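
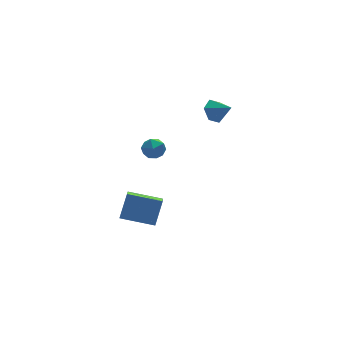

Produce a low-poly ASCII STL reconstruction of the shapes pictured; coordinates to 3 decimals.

solid 
facet normal -0.475 0.704 -0.528
outer loop
vertex 3.999 3.744 0.534
vertex 3.287 3.629 1.021
vertex 3.887 4.212 1.259
endloop
endfacet
facet normal 0.992 0.064 0.112
outer loop
vertex 3.999 3.744 0.534
vertex 3.887 4.212 1.259
vertex 3.933 2.671 1.739
endloop
endfacet
facet normal -0.475 0.704 -0.527
outer loop
vertex 3.887 4.212 1.259
vertex 3.287 3.629 1.021
vertex 3.176 4.097 1.746
endloop
endfacet
facet normal 0.514 0.269 0.814
outer loop
vertex 3.887 4.212 1.259
vertex 3.176 4.097 1.746
vertex 3.933 2.671 1.739
endloop
endfacet
facet normal -0.475 0.705 -0.528
outer loop
vertex 3.176 4.097 1.746
vertex 3.287 3.629 1.021
vertex 2.575 3.514 1.508
endloop
endfacet
facet normal -0.248 -0.136 0.959
outer loop
vertex 3.176 4.097 1.746
vertex 2.575 3.514 1.508
vertex 3.933 2.671 1.739
endloop
endfacet
facet normal -0.475 0.704 -0.528
outer loop
vertex 2.575 3.514 1.508
vertex 3.287 3.629 1.021
vertex 2.687 3.046 0.783
endloop
endfacet
facet normal -0.532 -0.747 0.400
outer loop
vertex 2.575 3.514 1.508
vertex 2.687 3.046 0.783
vertex 3.933 2.671 1.739
endloop
endfacet
facet normal -0.475 0.704 -0.528
outer loop
vertex 2.687 3.046 0.783
vertex 3.287 3.629 1.021
vertex 3.399 3.161 0.296
endloop
endfacet
facet normal -0.054 -0.951 -0.303
outer loop
vertex 2.687 3.046 0.783
vertex 3.399 3.161 0.296
vertex 3.933 2.671 1.739
endloop
endfacet
facet normal -0.475 0.704 -0.528
outer loop
vertex 3.399 3.161 0.296
vertex 3.287 3.629 1.021
vertex 3.999 3.744 0.534
endloop
endfacet
facet normal 0.708 -0.546 -0.448
outer loop
vertex 3.399 3.161 0.296
vertex 3.999 3.744 0.534
vertex 3.933 2.671 1.739
endloop
endfacet
facet normal -0.937 -0.073 -0.342
outer loop
vertex -1.752 2.037 -0.345
vertex -1.744 1.231 -0.194
vertex -1.996 1.754 0.385
endloop
endfacet
facet normal -0.821 0.568 -0.054
outer loop
vertex -1.752 2.037 -0.345
vertex -1.996 1.754 0.385
vertex -1.528 2.426 0.341
endloop
endfacet
facet normal -0.278 0.872 -0.403
outer loop
vertex -1.752 2.037 -0.345
vertex -1.528 2.426 0.341
vertex -0.986 2.318 -0.266
endloop
endfacet
facet normal -0.059 0.416 -0.907
outer loop
vertex -1.752 2.037 -0.345
vertex -0.986 2.318 -0.266
vertex -1.12 1.579 -0.596
endloop
endfacet
facet normal -0.466 -0.167 -0.869
outer loop
vertex -1.752 2.037 -0.345
vertex -1.12 1.579 -0.596
vertex -1.744 1.231 -0.194
endloop
endfacet
facet normal -0.621 0.473 0.625
outer loop
vertex -1.528 2.426 0.341
vertex -1.996 1.754 0.385
vertex -1.38 1.861 0.916
endloop
endfacet
facet normal -0.809 -0.566 0.159
outer loop
vertex -1.996 1.754 0.385
vertex -1.744 1.231 -0.194
vertex -1.514 1.122 0.586
endloop
endfacet
facet normal -0.046 -0.718 -0.694
outer loop
vertex -1.744 1.231 -0.194
vertex -1.12 1.579 -0.596
vertex -0.972 1.014 -0.021
endloop
endfacet
facet normal 0.613 0.227 -0.757
outer loop
vertex -1.12 1.579 -0.596
vertex -0.986 2.318 -0.266
vertex -0.504 1.686 -0.065
endloop
endfacet
facet normal 0.258 0.964 0.059
outer loop
vertex -0.986 2.318 -0.266
vertex -1.528 2.426 0.341
vertex -0.756 2.209 0.514
endloop
endfacet
facet normal 0.059 -0.416 0.907
outer loop
vertex -0.748 1.403 0.665
vertex -1.38 1.861 0.916
vertex -1.514 1.122 0.586
endloop
endfacet
facet normal 0.278 -0.872 0.403
outer loop
vertex -0.748 1.403 0.665
vertex -1.514 1.122 0.586
vertex -0.972 1.014 -0.021
endloop
endfacet
facet normal 0.821 -0.568 0.054
outer loop
vertex -0.748 1.403 0.665
vertex -0.972 1.014 -0.021
vertex -0.504 1.686 -0.065
endloop
endfacet
facet normal 0.937 0.073 0.342
outer loop
vertex -0.748 1.403 0.665
vertex -0.504 1.686 -0.065
vertex -0.756 2.209 0.514
endloop
endfacet
facet normal 0.466 0.167 0.869
outer loop
vertex -0.748 1.403 0.665
vertex -0.756 2.209 0.514
vertex -1.38 1.861 0.916
endloop
endfacet
facet normal -0.613 -0.227 0.757
outer loop
vertex -1.514 1.122 0.586
vertex -1.38 1.861 0.916
vertex -1.996 1.754 0.385
endloop
endfacet
facet normal -0.258 -0.964 -0.059
outer loop
vertex -0.972 1.014 -0.021
vertex -1.514 1.122 0.586
vertex -1.744 1.231 -0.194
endloop
endfacet
facet normal 0.621 -0.473 -0.625
outer loop
vertex -0.504 1.686 -0.065
vertex -0.972 1.014 -0.021
vertex -1.12 1.579 -0.596
endloop
endfacet
facet normal 0.809 0.566 -0.159
outer loop
vertex -0.756 2.209 0.514
vertex -0.504 1.686 -0.065
vertex -0.986 2.318 -0.266
endloop
endfacet
facet normal 0.046 0.718 0.694
outer loop
vertex -1.38 1.861 0.916
vertex -0.756 2.209 0.514
vertex -1.528 2.426 0.341
endloop
endfacet
facet normal -0.415 -0.379 -0.827
outer loop
vertex -3.672 -4.7 -1.239
vertex -5.345 -3.764 -0.828
vertex -3.048 -3.13 -2.272
endloop
endfacet
facet normal 0.853 -0.477 -0.210
outer loop
vertex -2.375 -2.516 -0.932
vertex -3.672 -4.7 -1.239
vertex -3.048 -3.13 -2.272
endloop
endfacet
facet normal -0.415 -0.379 -0.827
outer loop
vertex -3.048 -3.13 -2.272
vertex -5.345 -3.764 -0.828
vertex -4.72 -2.194 -1.861
endloop
endfacet
facet normal 0.316 0.793 -0.522
outer loop
vertex -4.72 -2.194 -1.861
vertex -2.375 -2.516 -0.932
vertex -3.048 -3.13 -2.272
endloop
endfacet
facet normal -0.315 -0.793 0.522
outer loop
vertex -3.672 -4.7 -1.239
vertex -4.672 -3.15 0.512
vertex -5.345 -3.764 -0.828
endloop
endfacet
facet normal 0.853 -0.477 -0.209
outer loop
vertex -3.0 -4.086 0.101
vertex -3.672 -4.7 -1.239
vertex -2.375 -2.516 -0.932
endloop
endfacet
facet normal -0.316 -0.793 0.522
outer loop
vertex -3.0 -4.086 0.101
vertex -4.672 -3.15 0.512
vertex -3.672 -4.7 -1.239
endloop
endfacet
facet normal -0.853 0.478 0.210
outer loop
vertex -5.345 -3.764 -0.828
vertex -4.672 -3.15 0.512
vertex -4.72 -2.194 -1.861
endloop
endfacet
facet normal 0.315 0.793 -0.521
outer loop
vertex -4.048 -1.58 -0.521
vertex -2.375 -2.516 -0.932
vertex -4.72 -2.194 -1.861
endloop
endfacet
facet normal -0.854 0.477 0.209
outer loop
vertex -4.72 -2.194 -1.861
vertex -4.672 -3.15 0.512
vertex -4.048 -1.58 -0.521
endloop
endfacet
facet normal 0.415 0.379 0.827
outer loop
vertex -4.048 -1.58 -0.521
vertex -3.0 -4.086 0.101
vertex -2.375 -2.516 -0.932
endloop
endfacet
facet normal 0.415 0.379 0.827
outer loop
vertex -4.672 -3.15 0.512
vertex -3.0 -4.086 0.101
vertex -4.048 -1.58 -0.521
endloop
endfacet

endsolid


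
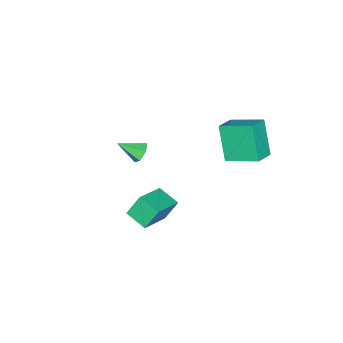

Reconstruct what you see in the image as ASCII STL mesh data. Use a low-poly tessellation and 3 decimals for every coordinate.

solid 
facet normal -0.370 -0.365 0.855
outer loop
vertex 0.358 1.75 4.502
vertex -0.594 1.806 4.114
vertex 0.498 0.328 3.956
endloop
endfacet
facet normal 0.925 -0.054 0.377
outer loop
vertex 1.134 0.954 2.486
vertex 0.358 1.75 4.502
vertex 0.498 0.328 3.956
endloop
endfacet
facet normal -0.369 -0.364 0.855
outer loop
vertex 0.498 0.328 3.956
vertex -0.594 1.806 4.114
vertex -0.454 0.383 3.568
endloop
endfacet
facet normal 0.092 -0.930 -0.356
outer loop
vertex -0.454 0.383 3.568
vertex 1.134 0.954 2.486
vertex 0.498 0.328 3.956
endloop
endfacet
facet normal -0.091 0.930 0.357
outer loop
vertex 0.358 1.75 4.502
vertex 0.042 2.432 2.644
vertex -0.594 1.806 4.114
endloop
endfacet
facet normal 0.925 -0.054 0.377
outer loop
vertex 0.994 2.377 3.032
vertex 0.358 1.75 4.502
vertex 1.134 0.954 2.486
endloop
endfacet
facet normal -0.092 0.930 0.357
outer loop
vertex 0.994 2.377 3.032
vertex 0.042 2.432 2.644
vertex 0.358 1.75 4.502
endloop
endfacet
facet normal -0.925 0.054 -0.377
outer loop
vertex -0.594 1.806 4.114
vertex 0.042 2.432 2.644
vertex -0.454 0.383 3.568
endloop
endfacet
facet normal 0.091 -0.930 -0.357
outer loop
vertex 0.182 1.01 2.098
vertex 1.134 0.954 2.486
vertex -0.454 0.383 3.568
endloop
endfacet
facet normal -0.925 0.054 -0.377
outer loop
vertex -0.454 0.383 3.568
vertex 0.042 2.432 2.644
vertex 0.182 1.01 2.098
endloop
endfacet
facet normal 0.370 0.364 -0.855
outer loop
vertex 0.182 1.01 2.098
vertex 0.994 2.377 3.032
vertex 1.134 0.954 2.486
endloop
endfacet
facet normal 0.369 0.365 -0.855
outer loop
vertex 0.042 2.432 2.644
vertex 0.994 2.377 3.032
vertex 0.182 1.01 2.098
endloop
endfacet
facet normal -0.351 0.787 -0.507
outer loop
vertex 0.526 -3.548 -0.338
vertex 0.188 -3.437 0.069
vertex 0.682 -3.221 0.062
endloop
endfacet
facet normal 0.957 -0.191 -0.217
outer loop
vertex 0.526 -3.548 -0.338
vertex 0.682 -3.221 0.062
vertex 0.592 -4.343 0.651
endloop
endfacet
facet normal -0.351 0.787 -0.507
outer loop
vertex 0.682 -3.221 0.062
vertex 0.188 -3.437 0.069
vertex 0.344 -3.11 0.469
endloop
endfacet
facet normal 0.778 0.242 0.580
outer loop
vertex 0.682 -3.221 0.062
vertex 0.344 -3.11 0.469
vertex 0.592 -4.343 0.651
endloop
endfacet
facet normal -0.352 0.787 -0.506
outer loop
vertex 0.344 -3.11 0.469
vertex 0.188 -3.437 0.069
vertex -0.15 -3.327 0.475
endloop
endfacet
facet normal -0.048 0.136 0.989
outer loop
vertex 0.344 -3.11 0.469
vertex -0.15 -3.327 0.475
vertex 0.592 -4.343 0.651
endloop
endfacet
facet normal -0.351 0.788 -0.506
outer loop
vertex -0.15 -3.327 0.475
vertex 0.188 -3.437 0.069
vertex -0.307 -3.654 0.075
endloop
endfacet
facet normal -0.692 -0.402 0.600
outer loop
vertex -0.15 -3.327 0.475
vertex -0.307 -3.654 0.075
vertex 0.592 -4.343 0.651
endloop
endfacet
facet normal -0.351 0.787 -0.507
outer loop
vertex -0.307 -3.654 0.075
vertex 0.188 -3.437 0.069
vertex 0.031 -3.765 -0.331
endloop
endfacet
facet normal -0.513 -0.835 -0.199
outer loop
vertex -0.307 -3.654 0.075
vertex 0.031 -3.765 -0.331
vertex 0.592 -4.343 0.651
endloop
endfacet
facet normal -0.352 0.787 -0.507
outer loop
vertex 0.031 -3.765 -0.331
vertex 0.188 -3.437 0.069
vertex 0.526 -3.548 -0.338
endloop
endfacet
facet normal 0.312 -0.730 -0.608
outer loop
vertex 0.031 -3.765 -0.331
vertex 0.526 -3.548 -0.338
vertex 0.592 -4.343 0.651
endloop
endfacet
facet normal -0.378 0.369 0.849
outer loop
vertex 3.422 -1.711 0.814
vertex 3.644 -0.746 0.494
vertex 1.936 -1.603 0.106
endloop
endfacet
facet normal -0.214 -0.927 0.308
outer loop
vertex 2.336 -1.994 -0.794
vertex 3.422 -1.711 0.814
vertex 1.936 -1.603 0.106
endloop
endfacet
facet normal -0.378 0.368 0.850
outer loop
vertex 1.936 -1.603 0.106
vertex 3.644 -0.746 0.494
vertex 2.157 -0.639 -0.213
endloop
endfacet
facet normal -0.901 0.065 -0.429
outer loop
vertex 2.157 -0.639 -0.213
vertex 2.336 -1.994 -0.794
vertex 1.936 -1.603 0.106
endloop
endfacet
facet normal 0.901 -0.065 0.429
outer loop
vertex 3.422 -1.711 0.814
vertex 4.044 -1.137 -0.406
vertex 3.644 -0.746 0.494
endloop
endfacet
facet normal -0.213 -0.928 0.307
outer loop
vertex 3.823 -2.101 -0.087
vertex 3.422 -1.711 0.814
vertex 2.336 -1.994 -0.794
endloop
endfacet
facet normal 0.901 -0.065 0.429
outer loop
vertex 3.823 -2.101 -0.087
vertex 4.044 -1.137 -0.406
vertex 3.422 -1.711 0.814
endloop
endfacet
facet normal 0.213 0.927 -0.308
outer loop
vertex 3.644 -0.746 0.494
vertex 4.044 -1.137 -0.406
vertex 2.157 -0.639 -0.213
endloop
endfacet
facet normal -0.901 0.065 -0.429
outer loop
vertex 2.558 -1.029 -1.114
vertex 2.336 -1.994 -0.794
vertex 2.157 -0.639 -0.213
endloop
endfacet
facet normal 0.213 0.928 -0.307
outer loop
vertex 2.157 -0.639 -0.213
vertex 4.044 -1.137 -0.406
vertex 2.558 -1.029 -1.114
endloop
endfacet
facet normal 0.377 -0.369 -0.850
outer loop
vertex 2.558 -1.029 -1.114
vertex 3.823 -2.101 -0.087
vertex 2.336 -1.994 -0.794
endloop
endfacet
facet normal 0.378 -0.368 -0.850
outer loop
vertex 4.044 -1.137 -0.406
vertex 3.823 -2.101 -0.087
vertex 2.558 -1.029 -1.114
endloop
endfacet

endsolid


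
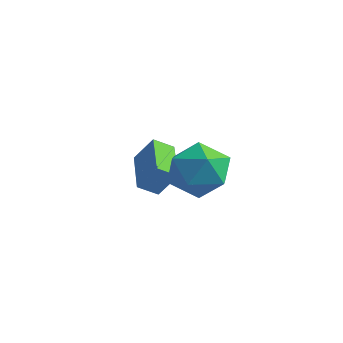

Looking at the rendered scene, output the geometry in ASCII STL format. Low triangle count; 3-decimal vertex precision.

solid 
facet normal -0.783 0.586 -0.207
outer loop
vertex 2.866 -0.168 -2.958
vertex 2.388 -0.425 -1.878
vertex 3.129 0.522 -2.001
endloop
endfacet
facet normal -0.195 0.820 -0.538
outer loop
vertex 2.866 -0.168 -2.958
vertex 3.129 0.522 -2.001
vertex 3.999 0.216 -2.784
endloop
endfacet
facet normal 0.047 0.294 -0.955
outer loop
vertex 2.866 -0.168 -2.958
vertex 3.999 0.216 -2.784
vertex 3.795 -0.92 -3.144
endloop
endfacet
facet normal -0.390 -0.264 -0.882
outer loop
vertex 2.866 -0.168 -2.958
vertex 3.795 -0.92 -3.144
vertex 2.799 -1.316 -2.585
endloop
endfacet
facet normal -0.904 -0.084 -0.420
outer loop
vertex 2.866 -0.168 -2.958
vertex 2.799 -1.316 -2.585
vertex 2.388 -0.425 -1.878
endloop
endfacet
facet normal 0.299 0.953 -0.040
outer loop
vertex 3.999 0.216 -2.784
vertex 3.129 0.522 -2.001
vertex 4.221 0.196 -1.595
endloop
endfacet
facet normal -0.652 0.574 0.495
outer loop
vertex 3.129 0.522 -2.001
vertex 2.388 -0.425 -1.878
vertex 3.225 -0.2 -1.036
endloop
endfacet
facet normal -0.847 -0.510 0.150
outer loop
vertex 2.388 -0.425 -1.878
vertex 2.799 -1.316 -2.585
vertex 3.021 -1.336 -1.396
endloop
endfacet
facet normal -0.017 -0.801 -0.598
outer loop
vertex 2.799 -1.316 -2.585
vertex 3.795 -0.92 -3.144
vertex 3.891 -1.642 -2.179
endloop
endfacet
facet normal 0.692 0.102 -0.715
outer loop
vertex 3.795 -0.92 -3.144
vertex 3.999 0.216 -2.784
vertex 4.632 -0.695 -2.302
endloop
endfacet
facet normal 0.390 0.264 0.882
outer loop
vertex 4.154 -0.952 -1.222
vertex 4.221 0.196 -1.595
vertex 3.225 -0.2 -1.036
endloop
endfacet
facet normal -0.047 -0.294 0.955
outer loop
vertex 4.154 -0.952 -1.222
vertex 3.225 -0.2 -1.036
vertex 3.021 -1.336 -1.396
endloop
endfacet
facet normal 0.195 -0.820 0.538
outer loop
vertex 4.154 -0.952 -1.222
vertex 3.021 -1.336 -1.396
vertex 3.891 -1.642 -2.179
endloop
endfacet
facet normal 0.783 -0.586 0.207
outer loop
vertex 4.154 -0.952 -1.222
vertex 3.891 -1.642 -2.179
vertex 4.632 -0.695 -2.302
endloop
endfacet
facet normal 0.904 0.084 0.420
outer loop
vertex 4.154 -0.952 -1.222
vertex 4.632 -0.695 -2.302
vertex 4.221 0.196 -1.595
endloop
endfacet
facet normal 0.017 0.801 0.598
outer loop
vertex 3.225 -0.2 -1.036
vertex 4.221 0.196 -1.595
vertex 3.129 0.522 -2.001
endloop
endfacet
facet normal -0.692 -0.102 0.715
outer loop
vertex 3.021 -1.336 -1.396
vertex 3.225 -0.2 -1.036
vertex 2.388 -0.425 -1.878
endloop
endfacet
facet normal -0.299 -0.953 0.040
outer loop
vertex 3.891 -1.642 -2.179
vertex 3.021 -1.336 -1.396
vertex 2.799 -1.316 -2.585
endloop
endfacet
facet normal 0.652 -0.574 -0.495
outer loop
vertex 4.632 -0.695 -2.302
vertex 3.891 -1.642 -2.179
vertex 3.795 -0.92 -3.144
endloop
endfacet
facet normal 0.847 0.510 -0.150
outer loop
vertex 4.221 0.196 -1.595
vertex 4.632 -0.695 -2.302
vertex 3.999 0.216 -2.784
endloop
endfacet
facet normal -0.526 -0.220 -0.822
outer loop
vertex 0.269 0.219 -4.339
vertex -0.997 1.609 -3.9
vertex 0.745 0.799 -4.799
endloop
endfacet
facet normal 0.656 -0.719 -0.228
outer loop
vertex 1.397 1.071 -3.78
vertex 0.269 0.219 -4.339
vertex 0.745 0.799 -4.799
endloop
endfacet
facet normal -0.526 -0.220 -0.821
outer loop
vertex 0.745 0.799 -4.799
vertex -0.997 1.609 -3.9
vertex -0.521 2.188 -4.36
endloop
endfacet
facet normal 0.542 0.659 -0.522
outer loop
vertex -0.521 2.188 -4.36
vertex 1.397 1.071 -3.78
vertex 0.745 0.799 -4.799
endloop
endfacet
facet normal -0.542 -0.658 0.522
outer loop
vertex 0.269 0.219 -4.339
vertex -0.345 1.881 -2.881
vertex -0.997 1.609 -3.9
endloop
endfacet
facet normal 0.656 -0.720 -0.227
outer loop
vertex 0.921 0.492 -3.32
vertex 0.269 0.219 -4.339
vertex 1.397 1.071 -3.78
endloop
endfacet
facet normal -0.541 -0.659 0.523
outer loop
vertex 0.921 0.492 -3.32
vertex -0.345 1.881 -2.881
vertex 0.269 0.219 -4.339
endloop
endfacet
facet normal -0.656 0.720 0.227
outer loop
vertex -0.997 1.609 -3.9
vertex -0.345 1.881 -2.881
vertex -0.521 2.188 -4.36
endloop
endfacet
facet normal 0.542 0.658 -0.523
outer loop
vertex 0.131 2.461 -3.341
vertex 1.397 1.071 -3.78
vertex -0.521 2.188 -4.36
endloop
endfacet
facet normal -0.657 0.719 0.227
outer loop
vertex -0.521 2.188 -4.36
vertex -0.345 1.881 -2.881
vertex 0.131 2.461 -3.341
endloop
endfacet
facet normal 0.526 0.220 0.821
outer loop
vertex 0.131 2.461 -3.341
vertex 0.921 0.492 -3.32
vertex 1.397 1.071 -3.78
endloop
endfacet
facet normal 0.526 0.220 0.822
outer loop
vertex -0.345 1.881 -2.881
vertex 0.921 0.492 -3.32
vertex 0.131 2.461 -3.341
endloop
endfacet

endsolid


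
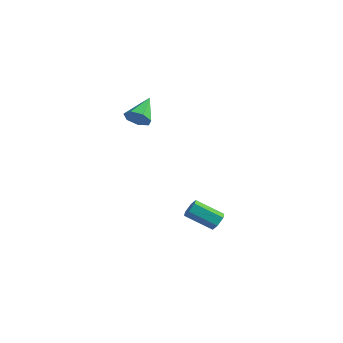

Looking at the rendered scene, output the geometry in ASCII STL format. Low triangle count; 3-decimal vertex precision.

solid 
facet normal 0.215 -0.834 -0.508
outer loop
vertex 0.347 -1.137 2.493
vertex -0.05 -1.546 2.996
vertex -0.293 -1.218 2.355
endloop
endfacet
facet normal 0.022 0.814 -0.580
outer loop
vertex 0.347 -1.137 2.493
vertex -0.293 -1.218 2.355
vertex -0.41 -0.154 3.844
endloop
endfacet
facet normal 0.216 -0.834 -0.508
outer loop
vertex -0.293 -1.218 2.355
vertex -0.05 -1.546 2.996
vertex -0.75 -1.546 2.699
endloop
endfacet
facet normal -0.718 0.538 -0.441
outer loop
vertex -0.293 -1.218 2.355
vertex -0.75 -1.546 2.699
vertex -0.41 -0.154 3.844
endloop
endfacet
facet normal 0.216 -0.834 -0.508
outer loop
vertex -0.75 -1.546 2.699
vertex -0.05 -1.546 2.996
vertex -0.679 -1.874 3.267
endloop
endfacet
facet normal -0.980 0.094 0.177
outer loop
vertex -0.75 -1.546 2.699
vertex -0.679 -1.874 3.267
vertex -0.41 -0.154 3.844
endloop
endfacet
facet normal 0.215 -0.833 -0.509
outer loop
vertex -0.679 -1.874 3.267
vertex -0.05 -1.546 2.996
vertex -0.135 -1.955 3.63
endloop
endfacet
facet normal -0.564 -0.182 0.805
outer loop
vertex -0.679 -1.874 3.267
vertex -0.135 -1.955 3.63
vertex -0.41 -0.154 3.844
endloop
endfacet
facet normal 0.216 -0.833 -0.509
outer loop
vertex -0.135 -1.955 3.63
vertex -0.05 -1.546 2.996
vertex 0.473 -1.728 3.516
endloop
endfacet
facet normal 0.214 -0.083 0.973
outer loop
vertex -0.135 -1.955 3.63
vertex 0.473 -1.728 3.516
vertex -0.41 -0.154 3.844
endloop
endfacet
facet normal 0.215 -0.834 -0.508
outer loop
vertex 0.473 -1.728 3.516
vertex -0.05 -1.546 2.996
vertex 0.688 -1.364 3.01
endloop
endfacet
facet normal 0.770 0.316 0.555
outer loop
vertex 0.473 -1.728 3.516
vertex 0.688 -1.364 3.01
vertex -0.41 -0.154 3.844
endloop
endfacet
facet normal 0.215 -0.834 -0.508
outer loop
vertex 0.688 -1.364 3.01
vertex -0.05 -1.546 2.996
vertex 0.347 -1.137 2.493
endloop
endfacet
facet normal 0.685 0.716 -0.137
outer loop
vertex 0.688 -1.364 3.01
vertex 0.347 -1.137 2.493
vertex -0.41 -0.154 3.844
endloop
endfacet
facet normal 0.744 0.422 -0.518
outer loop
vertex 3.814 0.079 -4.109
vertex 3.5 0.563 -4.166
vertex 3.853 0.499 -3.711
endloop
endfacet
facet normal 0.665 -0.545 0.510
outer loop
vertex 3.814 0.079 -4.109
vertex 3.853 0.499 -3.711
vertex 2.535 -0.647 -3.218
endloop
endfacet
facet normal 0.665 -0.546 0.510
outer loop
vertex 2.535 -0.647 -3.218
vertex 3.853 0.499 -3.711
vertex 2.574 -0.227 -2.819
endloop
endfacet
facet normal -0.743 -0.424 0.518
outer loop
vertex 2.535 -0.647 -3.218
vertex 2.574 -0.227 -2.819
vertex 2.22 -0.163 -3.274
endloop
endfacet
facet normal 0.744 0.423 -0.518
outer loop
vertex 3.853 0.499 -3.711
vertex 3.5 0.563 -4.166
vertex 3.539 0.983 -3.767
endloop
endfacet
facet normal 0.392 0.353 0.850
outer loop
vertex 3.853 0.499 -3.711
vertex 3.539 0.983 -3.767
vertex 2.574 -0.227 -2.819
endloop
endfacet
facet normal 0.391 0.354 0.850
outer loop
vertex 2.574 -0.227 -2.819
vertex 3.539 0.983 -3.767
vertex 2.26 0.257 -2.876
endloop
endfacet
facet normal -0.744 -0.421 0.519
outer loop
vertex 2.574 -0.227 -2.819
vertex 2.26 0.257 -2.876
vertex 2.22 -0.163 -3.274
endloop
endfacet
facet normal 0.743 0.424 -0.518
outer loop
vertex 3.539 0.983 -3.767
vertex 3.5 0.563 -4.166
vertex 3.185 1.047 -4.222
endloop
endfacet
facet normal -0.274 0.900 0.340
outer loop
vertex 3.539 0.983 -3.767
vertex 3.185 1.047 -4.222
vertex 2.26 0.257 -2.876
endloop
endfacet
facet normal -0.274 0.900 0.340
outer loop
vertex 2.26 0.257 -2.876
vertex 3.185 1.047 -4.222
vertex 1.906 0.321 -3.331
endloop
endfacet
facet normal -0.744 -0.421 0.519
outer loop
vertex 2.26 0.257 -2.876
vertex 1.906 0.321 -3.331
vertex 2.22 -0.163 -3.274
endloop
endfacet
facet normal 0.743 0.424 -0.518
outer loop
vertex 3.185 1.047 -4.222
vertex 3.5 0.563 -4.166
vertex 3.146 0.627 -4.621
endloop
endfacet
facet normal -0.665 0.546 -0.510
outer loop
vertex 3.185 1.047 -4.222
vertex 3.146 0.627 -4.621
vertex 1.906 0.321 -3.331
endloop
endfacet
facet normal -0.665 0.545 -0.510
outer loop
vertex 1.906 0.321 -3.331
vertex 3.146 0.627 -4.621
vertex 1.867 -0.099 -3.729
endloop
endfacet
facet normal -0.744 -0.422 0.518
outer loop
vertex 1.906 0.321 -3.331
vertex 1.867 -0.099 -3.729
vertex 2.22 -0.163 -3.274
endloop
endfacet
facet normal 0.744 0.421 -0.519
outer loop
vertex 3.146 0.627 -4.621
vertex 3.5 0.563 -4.166
vertex 3.46 0.143 -4.564
endloop
endfacet
facet normal -0.391 -0.354 -0.849
outer loop
vertex 3.146 0.627 -4.621
vertex 3.46 0.143 -4.564
vertex 1.867 -0.099 -3.729
endloop
endfacet
facet normal -0.392 -0.353 -0.850
outer loop
vertex 1.867 -0.099 -3.729
vertex 3.46 0.143 -4.564
vertex 2.181 -0.583 -3.673
endloop
endfacet
facet normal -0.744 -0.423 0.518
outer loop
vertex 1.867 -0.099 -3.729
vertex 2.181 -0.583 -3.673
vertex 2.22 -0.163 -3.274
endloop
endfacet
facet normal 0.744 0.421 -0.519
outer loop
vertex 3.46 0.143 -4.564
vertex 3.5 0.563 -4.166
vertex 3.814 0.079 -4.109
endloop
endfacet
facet normal 0.274 -0.900 -0.340
outer loop
vertex 3.46 0.143 -4.564
vertex 3.814 0.079 -4.109
vertex 2.181 -0.583 -3.673
endloop
endfacet
facet normal 0.274 -0.900 -0.340
outer loop
vertex 2.181 -0.583 -3.673
vertex 3.814 0.079 -4.109
vertex 2.535 -0.647 -3.218
endloop
endfacet
facet normal -0.743 -0.424 0.518
outer loop
vertex 2.181 -0.583 -3.673
vertex 2.535 -0.647 -3.218
vertex 2.22 -0.163 -3.274
endloop
endfacet

endsolid


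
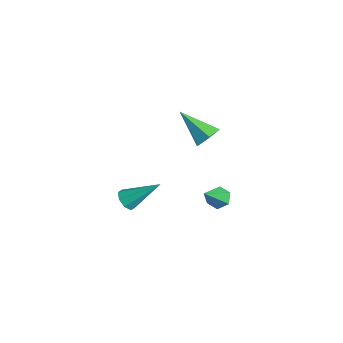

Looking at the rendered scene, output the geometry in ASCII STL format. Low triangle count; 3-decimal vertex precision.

solid 
facet normal -0.410 0.605 -0.683
outer loop
vertex 3.016 1.145 -2.7
vertex 2.615 1.363 -2.266
vertex 3.172 1.645 -2.351
endloop
endfacet
facet normal 0.962 -0.136 -0.235
outer loop
vertex 3.016 1.145 -2.7
vertex 3.172 1.645 -2.351
vertex 3.285 0.377 -1.154
endloop
endfacet
facet normal -0.411 0.605 -0.682
outer loop
vertex 3.172 1.645 -2.351
vertex 2.615 1.363 -2.266
vertex 2.771 1.863 -1.916
endloop
endfacet
facet normal 0.750 0.488 0.446
outer loop
vertex 3.172 1.645 -2.351
vertex 2.771 1.863 -1.916
vertex 3.285 0.377 -1.154
endloop
endfacet
facet normal -0.410 0.605 -0.682
outer loop
vertex 2.771 1.863 -1.916
vertex 2.615 1.363 -2.266
vertex 2.215 1.581 -1.832
endloop
endfacet
facet normal -0.083 0.432 0.898
outer loop
vertex 2.771 1.863 -1.916
vertex 2.215 1.581 -1.832
vertex 3.285 0.377 -1.154
endloop
endfacet
facet normal -0.411 0.605 -0.682
outer loop
vertex 2.215 1.581 -1.832
vertex 2.615 1.363 -2.266
vertex 2.059 1.081 -2.181
endloop
endfacet
facet normal -0.702 -0.247 0.668
outer loop
vertex 2.215 1.581 -1.832
vertex 2.059 1.081 -2.181
vertex 3.285 0.377 -1.154
endloop
endfacet
facet normal -0.411 0.605 -0.682
outer loop
vertex 2.059 1.081 -2.181
vertex 2.615 1.363 -2.266
vertex 2.459 0.863 -2.616
endloop
endfacet
facet normal -0.490 -0.872 -0.013
outer loop
vertex 2.059 1.081 -2.181
vertex 2.459 0.863 -2.616
vertex 3.285 0.377 -1.154
endloop
endfacet
facet normal -0.409 0.605 -0.682
outer loop
vertex 2.459 0.863 -2.616
vertex 2.615 1.363 -2.266
vertex 3.016 1.145 -2.7
endloop
endfacet
facet normal 0.343 -0.816 -0.465
outer loop
vertex 2.459 0.863 -2.616
vertex 3.016 1.145 -2.7
vertex 3.285 0.377 -1.154
endloop
endfacet
facet normal -0.335 -0.707 -0.622
outer loop
vertex 1.11 -2.358 -3.272
vertex 0.573 -2.391 -2.945
vertex 0.775 -2.054 -3.437
endloop
endfacet
facet normal 0.703 0.502 -0.503
outer loop
vertex 1.11 -2.358 -3.272
vertex 0.775 -2.054 -3.437
vertex 1.247 -0.969 -1.695
endloop
endfacet
facet normal -0.335 -0.707 -0.622
outer loop
vertex 0.775 -2.054 -3.437
vertex 0.573 -2.391 -2.945
vertex 0.321 -1.947 -3.314
endloop
endfacet
facet normal 0.052 0.841 -0.538
outer loop
vertex 0.775 -2.054 -3.437
vertex 0.321 -1.947 -3.314
vertex 1.247 -0.969 -1.695
endloop
endfacet
facet normal -0.334 -0.707 -0.623
outer loop
vertex 0.321 -1.947 -3.314
vertex 0.573 -2.391 -2.945
vertex 0.015 -2.101 -2.975
endloop
endfacet
facet normal -0.576 0.803 -0.155
outer loop
vertex 0.321 -1.947 -3.314
vertex 0.015 -2.101 -2.975
vertex 1.247 -0.969 -1.695
endloop
endfacet
facet normal -0.335 -0.708 -0.621
outer loop
vertex 0.015 -2.101 -2.975
vertex 0.573 -2.391 -2.945
vertex 0.036 -2.424 -2.618
endloop
endfacet
facet normal -0.811 0.410 0.418
outer loop
vertex 0.015 -2.101 -2.975
vertex 0.036 -2.424 -2.618
vertex 1.247 -0.969 -1.695
endloop
endfacet
facet normal -0.335 -0.708 -0.621
outer loop
vertex 0.036 -2.424 -2.618
vertex 0.573 -2.391 -2.945
vertex 0.371 -2.728 -2.452
endloop
endfacet
facet normal -0.518 -0.107 0.849
outer loop
vertex 0.036 -2.424 -2.618
vertex 0.371 -2.728 -2.452
vertex 1.247 -0.969 -1.695
endloop
endfacet
facet normal -0.336 -0.707 -0.621
outer loop
vertex 0.371 -2.728 -2.452
vertex 0.573 -2.391 -2.945
vertex 0.825 -2.835 -2.576
endloop
endfacet
facet normal 0.136 -0.448 0.884
outer loop
vertex 0.371 -2.728 -2.452
vertex 0.825 -2.835 -2.576
vertex 1.247 -0.969 -1.695
endloop
endfacet
facet normal -0.335 -0.707 -0.622
outer loop
vertex 0.825 -2.835 -2.576
vertex 0.573 -2.391 -2.945
vertex 1.131 -2.682 -2.915
endloop
endfacet
facet normal 0.761 -0.409 0.503
outer loop
vertex 0.825 -2.835 -2.576
vertex 1.131 -2.682 -2.915
vertex 1.247 -0.969 -1.695
endloop
endfacet
facet normal -0.335 -0.707 -0.622
outer loop
vertex 1.131 -2.682 -2.915
vertex 0.573 -2.391 -2.945
vertex 1.11 -2.358 -3.272
endloop
endfacet
facet normal 0.997 -0.016 -0.073
outer loop
vertex 1.131 -2.682 -2.915
vertex 1.11 -2.358 -3.272
vertex 1.247 -0.969 -1.695
endloop
endfacet
facet normal 0.621 0.488 -0.613
outer loop
vertex -2.69 2.957 -2.284
vertex -3.317 3.125 -2.785
vertex -3.126 3.643 -2.179
endloop
endfacet
facet normal 0.343 0.075 0.936
outer loop
vertex -2.69 2.957 -2.284
vertex -3.126 3.643 -2.179
vertex -4.603 2.115 -1.515
endloop
endfacet
facet normal 0.621 0.488 -0.613
outer loop
vertex -3.126 3.643 -2.179
vertex -3.317 3.125 -2.785
vertex -3.753 3.811 -2.68
endloop
endfacet
facet normal -0.364 0.644 0.672
outer loop
vertex -3.126 3.643 -2.179
vertex -3.753 3.811 -2.68
vertex -4.603 2.115 -1.515
endloop
endfacet
facet normal 0.620 0.488 -0.614
outer loop
vertex -3.753 3.811 -2.68
vertex -3.317 3.125 -2.785
vertex -3.945 3.293 -3.286
endloop
endfacet
facet normal -0.909 0.412 -0.064
outer loop
vertex -3.753 3.811 -2.68
vertex -3.945 3.293 -3.286
vertex -4.603 2.115 -1.515
endloop
endfacet
facet normal 0.620 0.488 -0.614
outer loop
vertex -3.945 3.293 -3.286
vertex -3.317 3.125 -2.785
vertex -3.509 2.606 -3.391
endloop
endfacet
facet normal -0.747 -0.392 -0.538
outer loop
vertex -3.945 3.293 -3.286
vertex -3.509 2.606 -3.391
vertex -4.603 2.115 -1.515
endloop
endfacet
facet normal 0.621 0.487 -0.614
outer loop
vertex -3.509 2.606 -3.391
vertex -3.317 3.125 -2.785
vertex -2.882 2.438 -2.89
endloop
endfacet
facet normal -0.039 -0.961 -0.274
outer loop
vertex -3.509 2.606 -3.391
vertex -2.882 2.438 -2.89
vertex -4.603 2.115 -1.515
endloop
endfacet
facet normal 0.621 0.487 -0.614
outer loop
vertex -2.882 2.438 -2.89
vertex -3.317 3.125 -2.785
vertex -2.69 2.957 -2.284
endloop
endfacet
facet normal 0.506 -0.728 0.463
outer loop
vertex -2.882 2.438 -2.89
vertex -2.69 2.957 -2.284
vertex -4.603 2.115 -1.515
endloop
endfacet

endsolid


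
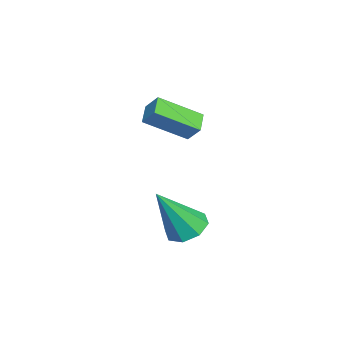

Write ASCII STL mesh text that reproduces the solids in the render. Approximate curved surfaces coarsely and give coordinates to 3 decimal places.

solid 
facet normal -0.295 0.433 -0.852
outer loop
vertex -0.494 -0.126 -1.422
vertex -0.913 0.433 -0.993
vertex -0.148 0.379 -1.285
endloop
endfacet
facet normal 0.834 -0.525 -0.171
outer loop
vertex -0.494 -0.126 -1.422
vertex -0.148 0.379 -1.285
vertex -0.267 -0.513 0.873
endloop
endfacet
facet normal -0.295 0.432 -0.852
outer loop
vertex -0.148 0.379 -1.285
vertex -0.913 0.433 -0.993
vertex -0.251 0.917 -0.977
endloop
endfacet
facet normal 0.986 0.127 0.107
outer loop
vertex -0.148 0.379 -1.285
vertex -0.251 0.917 -0.977
vertex -0.267 -0.513 0.873
endloop
endfacet
facet normal -0.295 0.431 -0.853
outer loop
vertex -0.251 0.917 -0.977
vertex -0.913 0.433 -0.993
vertex -0.741 1.171 -0.679
endloop
endfacet
facet normal 0.616 0.620 0.485
outer loop
vertex -0.251 0.917 -0.977
vertex -0.741 1.171 -0.679
vertex -0.267 -0.513 0.873
endloop
endfacet
facet normal -0.294 0.431 -0.853
outer loop
vertex -0.741 1.171 -0.679
vertex -0.913 0.433 -0.993
vertex -1.332 0.993 -0.565
endloop
endfacet
facet normal -0.058 0.668 0.742
outer loop
vertex -0.741 1.171 -0.679
vertex -1.332 0.993 -0.565
vertex -0.267 -0.513 0.873
endloop
endfacet
facet normal -0.294 0.432 -0.853
outer loop
vertex -1.332 0.993 -0.565
vertex -0.913 0.433 -0.993
vertex -1.677 0.487 -0.702
endloop
endfacet
facet normal -0.642 0.241 0.728
outer loop
vertex -1.332 0.993 -0.565
vertex -1.677 0.487 -0.702
vertex -0.267 -0.513 0.873
endloop
endfacet
facet normal -0.294 0.432 -0.853
outer loop
vertex -1.677 0.487 -0.702
vertex -0.913 0.433 -0.993
vertex -1.575 -0.05 -1.009
endloop
endfacet
facet normal -0.794 -0.409 0.451
outer loop
vertex -1.677 0.487 -0.702
vertex -1.575 -0.05 -1.009
vertex -0.267 -0.513 0.873
endloop
endfacet
facet normal -0.295 0.433 -0.852
outer loop
vertex -1.575 -0.05 -1.009
vertex -0.913 0.433 -0.993
vertex -1.085 -0.304 -1.308
endloop
endfacet
facet normal -0.424 -0.903 0.072
outer loop
vertex -1.575 -0.05 -1.009
vertex -1.085 -0.304 -1.308
vertex -0.267 -0.513 0.873
endloop
endfacet
facet normal -0.295 0.433 -0.852
outer loop
vertex -1.085 -0.304 -1.308
vertex -0.913 0.433 -0.993
vertex -0.494 -0.126 -1.422
endloop
endfacet
facet normal 0.251 -0.950 -0.185
outer loop
vertex -1.085 -0.304 -1.308
vertex -0.494 -0.126 -1.422
vertex -0.267 -0.513 0.873
endloop
endfacet
facet normal -0.377 -0.561 -0.737
outer loop
vertex -3.075 -1.179 3.541
vertex -3.474 0.311 2.612
vertex -2.311 -1.205 3.17
endloop
endfacet
facet normal 0.222 -0.828 0.515
outer loop
vertex -2.006 -0.751 3.768
vertex -3.075 -1.179 3.541
vertex -2.311 -1.205 3.17
endloop
endfacet
facet normal -0.377 -0.561 -0.737
outer loop
vertex -2.311 -1.205 3.17
vertex -3.474 0.311 2.612
vertex -2.71 0.284 2.242
endloop
endfacet
facet normal 0.900 -0.030 -0.436
outer loop
vertex -2.71 0.284 2.242
vertex -2.006 -0.751 3.768
vertex -2.311 -1.205 3.17
endloop
endfacet
facet normal -0.900 0.031 0.436
outer loop
vertex -3.075 -1.179 3.541
vertex -3.169 0.765 3.21
vertex -3.474 0.311 2.612
endloop
endfacet
facet normal 0.221 -0.827 0.517
outer loop
vertex -2.77 -0.724 4.138
vertex -3.075 -1.179 3.541
vertex -2.006 -0.751 3.768
endloop
endfacet
facet normal -0.899 0.031 0.436
outer loop
vertex -2.77 -0.724 4.138
vertex -3.169 0.765 3.21
vertex -3.075 -1.179 3.541
endloop
endfacet
facet normal -0.221 0.828 -0.516
outer loop
vertex -3.474 0.311 2.612
vertex -3.169 0.765 3.21
vertex -2.71 0.284 2.242
endloop
endfacet
facet normal 0.899 -0.031 -0.436
outer loop
vertex -2.405 0.739 2.839
vertex -2.006 -0.751 3.768
vertex -2.71 0.284 2.242
endloop
endfacet
facet normal -0.223 0.827 -0.516
outer loop
vertex -2.71 0.284 2.242
vertex -3.169 0.765 3.21
vertex -2.405 0.739 2.839
endloop
endfacet
facet normal 0.377 0.561 0.737
outer loop
vertex -2.405 0.739 2.839
vertex -2.77 -0.724 4.138
vertex -2.006 -0.751 3.768
endloop
endfacet
facet normal 0.377 0.561 0.737
outer loop
vertex -3.169 0.765 3.21
vertex -2.77 -0.724 4.138
vertex -2.405 0.739 2.839
endloop
endfacet

endsolid


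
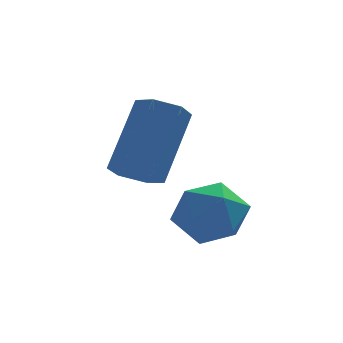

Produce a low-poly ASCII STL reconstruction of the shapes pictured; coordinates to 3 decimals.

solid 
facet normal -0.681 0.669 -0.298
outer loop
vertex 2.5 1.839 -0.283
vertex 1.855 1.391 0.185
vertex 2.334 2.058 0.589
endloop
endfacet
facet normal -0.034 0.968 -0.249
outer loop
vertex 2.5 1.839 -0.283
vertex 2.334 2.058 0.589
vertex 3.195 2.01 0.286
endloop
endfacet
facet normal 0.407 0.609 -0.680
outer loop
vertex 2.5 1.839 -0.283
vertex 3.195 2.01 0.286
vertex 3.249 1.314 -0.305
endloop
endfacet
facet normal 0.033 0.089 -0.995
outer loop
vertex 2.5 1.839 -0.283
vertex 3.249 1.314 -0.305
vertex 2.421 0.931 -0.367
endloop
endfacet
facet normal -0.638 0.126 -0.759
outer loop
vertex 2.5 1.839 -0.283
vertex 2.421 0.931 -0.367
vertex 1.855 1.391 0.185
endloop
endfacet
facet normal 0.197 0.886 0.420
outer loop
vertex 3.195 2.01 0.286
vertex 2.334 2.058 0.589
vertex 2.979 1.669 1.107
endloop
endfacet
facet normal -0.849 0.403 0.341
outer loop
vertex 2.334 2.058 0.589
vertex 1.855 1.391 0.185
vertex 2.151 1.286 1.045
endloop
endfacet
facet normal -0.781 -0.477 -0.403
outer loop
vertex 1.855 1.391 0.185
vertex 2.421 0.931 -0.367
vertex 2.205 0.59 0.454
endloop
endfacet
facet normal 0.307 -0.537 -0.786
outer loop
vertex 2.421 0.931 -0.367
vertex 3.249 1.314 -0.305
vertex 3.066 0.542 0.151
endloop
endfacet
facet normal 0.911 0.305 -0.276
outer loop
vertex 3.249 1.314 -0.305
vertex 3.195 2.01 0.286
vertex 3.545 1.209 0.555
endloop
endfacet
facet normal -0.033 -0.089 0.995
outer loop
vertex 2.9 0.761 1.023
vertex 2.979 1.669 1.107
vertex 2.151 1.286 1.045
endloop
endfacet
facet normal -0.407 -0.609 0.680
outer loop
vertex 2.9 0.761 1.023
vertex 2.151 1.286 1.045
vertex 2.205 0.59 0.454
endloop
endfacet
facet normal 0.034 -0.968 0.249
outer loop
vertex 2.9 0.761 1.023
vertex 2.205 0.59 0.454
vertex 3.066 0.542 0.151
endloop
endfacet
facet normal 0.681 -0.669 0.298
outer loop
vertex 2.9 0.761 1.023
vertex 3.066 0.542 0.151
vertex 3.545 1.209 0.555
endloop
endfacet
facet normal 0.638 -0.126 0.759
outer loop
vertex 2.9 0.761 1.023
vertex 3.545 1.209 0.555
vertex 2.979 1.669 1.107
endloop
endfacet
facet normal -0.307 0.537 0.786
outer loop
vertex 2.151 1.286 1.045
vertex 2.979 1.669 1.107
vertex 2.334 2.058 0.589
endloop
endfacet
facet normal -0.911 -0.305 0.276
outer loop
vertex 2.205 0.59 0.454
vertex 2.151 1.286 1.045
vertex 1.855 1.391 0.185
endloop
endfacet
facet normal -0.197 -0.886 -0.420
outer loop
vertex 3.066 0.542 0.151
vertex 2.205 0.59 0.454
vertex 2.421 0.931 -0.367
endloop
endfacet
facet normal 0.849 -0.403 -0.341
outer loop
vertex 3.545 1.209 0.555
vertex 3.066 0.542 0.151
vertex 3.249 1.314 -0.305
endloop
endfacet
facet normal 0.781 0.477 0.403
outer loop
vertex 2.979 1.669 1.107
vertex 3.545 1.209 0.555
vertex 3.195 2.01 0.286
endloop
endfacet
facet normal -0.351 -0.494 -0.796
outer loop
vertex 1.537 1.662 1.374
vertex 1.208 2.191 1.191
vertex 1.816 2.097 0.981
endloop
endfacet
facet normal 0.832 -0.555 -0.023
outer loop
vertex 1.537 1.662 1.374
vertex 1.816 2.097 0.981
vertex 2.262 2.68 3.012
endloop
endfacet
facet normal 0.832 -0.554 -0.024
outer loop
vertex 2.262 2.68 3.012
vertex 1.816 2.097 0.981
vertex 2.54 3.115 2.618
endloop
endfacet
facet normal 0.352 0.495 0.795
outer loop
vertex 2.262 2.68 3.012
vertex 2.54 3.115 2.618
vertex 1.932 3.209 2.829
endloop
endfacet
facet normal -0.351 -0.495 -0.795
outer loop
vertex 1.816 2.097 0.981
vertex 1.208 2.191 1.191
vertex 1.486 2.627 0.797
endloop
endfacet
facet normal 0.787 0.304 -0.537
outer loop
vertex 1.816 2.097 0.981
vertex 1.486 2.627 0.797
vertex 2.54 3.115 2.618
endloop
endfacet
facet normal 0.787 0.304 -0.537
outer loop
vertex 2.54 3.115 2.618
vertex 1.486 2.627 0.797
vertex 2.21 3.645 2.435
endloop
endfacet
facet normal 0.352 0.494 0.795
outer loop
vertex 2.54 3.115 2.618
vertex 2.21 3.645 2.435
vertex 1.932 3.209 2.829
endloop
endfacet
facet normal -0.352 -0.494 -0.795
outer loop
vertex 1.486 2.627 0.797
vertex 1.208 2.191 1.191
vertex 0.878 2.72 1.008
endloop
endfacet
facet normal -0.047 0.858 -0.512
outer loop
vertex 1.486 2.627 0.797
vertex 0.878 2.72 1.008
vertex 2.21 3.645 2.435
endloop
endfacet
facet normal -0.047 0.858 -0.512
outer loop
vertex 2.21 3.645 2.435
vertex 0.878 2.72 1.008
vertex 1.603 3.738 2.646
endloop
endfacet
facet normal 0.352 0.494 0.795
outer loop
vertex 2.21 3.645 2.435
vertex 1.603 3.738 2.646
vertex 1.932 3.209 2.829
endloop
endfacet
facet normal -0.352 -0.495 -0.795
outer loop
vertex 0.878 2.72 1.008
vertex 1.208 2.191 1.191
vertex 0.6 2.285 1.402
endloop
endfacet
facet normal -0.832 0.554 0.024
outer loop
vertex 0.878 2.72 1.008
vertex 0.6 2.285 1.402
vertex 1.603 3.738 2.646
endloop
endfacet
facet normal -0.832 0.554 0.023
outer loop
vertex 1.603 3.738 2.646
vertex 0.6 2.285 1.402
vertex 1.324 3.303 3.039
endloop
endfacet
facet normal 0.351 0.494 0.796
outer loop
vertex 1.603 3.738 2.646
vertex 1.324 3.303 3.039
vertex 1.932 3.209 2.829
endloop
endfacet
facet normal -0.352 -0.494 -0.795
outer loop
vertex 0.6 2.285 1.402
vertex 1.208 2.191 1.191
vertex 0.93 1.755 1.585
endloop
endfacet
facet normal -0.787 -0.304 0.537
outer loop
vertex 0.6 2.285 1.402
vertex 0.93 1.755 1.585
vertex 1.324 3.303 3.039
endloop
endfacet
facet normal -0.787 -0.304 0.537
outer loop
vertex 1.324 3.303 3.039
vertex 0.93 1.755 1.585
vertex 1.654 2.773 3.223
endloop
endfacet
facet normal 0.351 0.495 0.795
outer loop
vertex 1.324 3.303 3.039
vertex 1.654 2.773 3.223
vertex 1.932 3.209 2.829
endloop
endfacet
facet normal -0.352 -0.494 -0.795
outer loop
vertex 0.93 1.755 1.585
vertex 1.208 2.191 1.191
vertex 1.537 1.662 1.374
endloop
endfacet
facet normal 0.047 -0.858 0.512
outer loop
vertex 0.93 1.755 1.585
vertex 1.537 1.662 1.374
vertex 1.654 2.773 3.223
endloop
endfacet
facet normal 0.047 -0.858 0.512
outer loop
vertex 1.654 2.773 3.223
vertex 1.537 1.662 1.374
vertex 2.262 2.68 3.012
endloop
endfacet
facet normal 0.352 0.494 0.795
outer loop
vertex 1.654 2.773 3.223
vertex 2.262 2.68 3.012
vertex 1.932 3.209 2.829
endloop
endfacet

endsolid


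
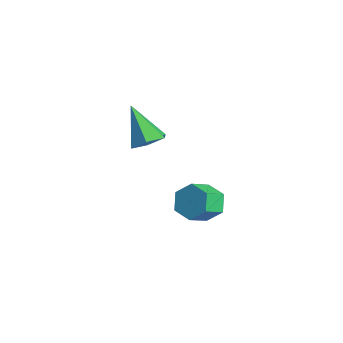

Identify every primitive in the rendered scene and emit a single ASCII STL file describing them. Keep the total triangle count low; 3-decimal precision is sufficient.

solid 
facet normal 0.556 0.099 -0.826
outer loop
vertex 1.912 -3.222 1.657
vertex 1.272 -2.814 1.275
vertex 1.851 -2.377 1.717
endloop
endfacet
facet normal 0.579 -0.016 0.815
outer loop
vertex 1.912 -3.222 1.657
vertex 1.851 -2.377 1.717
vertex 0.188 -3.006 2.885
endloop
endfacet
facet normal 0.556 0.099 -0.825
outer loop
vertex 1.851 -2.377 1.717
vertex 1.272 -2.814 1.275
vertex 1.211 -1.968 1.335
endloop
endfacet
facet normal 0.134 0.780 0.611
outer loop
vertex 1.851 -2.377 1.717
vertex 1.211 -1.968 1.335
vertex 0.188 -3.006 2.885
endloop
endfacet
facet normal 0.556 0.099 -0.825
outer loop
vertex 1.211 -1.968 1.335
vertex 1.272 -2.814 1.275
vertex 0.632 -2.405 0.893
endloop
endfacet
facet normal -0.642 0.762 0.087
outer loop
vertex 1.211 -1.968 1.335
vertex 0.632 -2.405 0.893
vertex 0.188 -3.006 2.885
endloop
endfacet
facet normal 0.555 0.098 -0.826
outer loop
vertex 0.632 -2.405 0.893
vertex 1.272 -2.814 1.275
vertex 0.692 -3.251 0.833
endloop
endfacet
facet normal -0.971 -0.052 -0.232
outer loop
vertex 0.632 -2.405 0.893
vertex 0.692 -3.251 0.833
vertex 0.188 -3.006 2.885
endloop
endfacet
facet normal 0.555 0.098 -0.826
outer loop
vertex 0.692 -3.251 0.833
vertex 1.272 -2.814 1.275
vertex 1.332 -3.659 1.215
endloop
endfacet
facet normal -0.526 -0.850 -0.028
outer loop
vertex 0.692 -3.251 0.833
vertex 1.332 -3.659 1.215
vertex 0.188 -3.006 2.885
endloop
endfacet
facet normal 0.555 0.098 -0.826
outer loop
vertex 1.332 -3.659 1.215
vertex 1.272 -2.814 1.275
vertex 1.912 -3.222 1.657
endloop
endfacet
facet normal 0.249 -0.832 0.496
outer loop
vertex 1.332 -3.659 1.215
vertex 1.912 -3.222 1.657
vertex 0.188 -3.006 2.885
endloop
endfacet
facet normal -0.221 0.795 -0.565
outer loop
vertex 2.772 -0.106 -3.446
vertex 1.886 -0.303 -3.377
vertex 2.28 0.242 -2.764
endloop
endfacet
facet normal 0.812 0.471 0.346
outer loop
vertex 2.772 -0.106 -3.446
vertex 2.28 0.242 -2.764
vertex 3.059 -1.14 -2.712
endloop
endfacet
facet normal 0.812 0.471 0.345
outer loop
vertex 3.059 -1.14 -2.712
vertex 2.28 0.242 -2.764
vertex 2.568 -0.792 -2.03
endloop
endfacet
facet normal 0.221 -0.795 0.565
outer loop
vertex 3.059 -1.14 -2.712
vertex 2.568 -0.792 -2.03
vertex 2.174 -1.337 -2.643
endloop
endfacet
facet normal -0.221 0.795 -0.565
outer loop
vertex 2.28 0.242 -2.764
vertex 1.886 -0.303 -3.377
vertex 1.395 0.045 -2.695
endloop
endfacet
facet normal -0.062 0.566 0.822
outer loop
vertex 2.28 0.242 -2.764
vertex 1.395 0.045 -2.695
vertex 2.568 -0.792 -2.03
endloop
endfacet
facet normal -0.062 0.566 0.822
outer loop
vertex 2.568 -0.792 -2.03
vertex 1.395 0.045 -2.695
vertex 1.682 -0.989 -1.961
endloop
endfacet
facet normal 0.221 -0.795 0.565
outer loop
vertex 2.568 -0.792 -2.03
vertex 1.682 -0.989 -1.961
vertex 2.174 -1.337 -2.643
endloop
endfacet
facet normal -0.221 0.795 -0.565
outer loop
vertex 1.395 0.045 -2.695
vertex 1.886 -0.303 -3.377
vertex 1.001 -0.5 -3.308
endloop
endfacet
facet normal -0.874 0.096 0.477
outer loop
vertex 1.395 0.045 -2.695
vertex 1.001 -0.5 -3.308
vertex 1.682 -0.989 -1.961
endloop
endfacet
facet normal -0.874 0.096 0.477
outer loop
vertex 1.682 -0.989 -1.961
vertex 1.001 -0.5 -3.308
vertex 1.288 -1.534 -2.574
endloop
endfacet
facet normal 0.221 -0.795 0.565
outer loop
vertex 1.682 -0.989 -1.961
vertex 1.288 -1.534 -2.574
vertex 2.174 -1.337 -2.643
endloop
endfacet
facet normal -0.221 0.795 -0.565
outer loop
vertex 1.001 -0.5 -3.308
vertex 1.886 -0.303 -3.377
vertex 1.492 -0.848 -3.99
endloop
endfacet
facet normal -0.812 -0.470 -0.345
outer loop
vertex 1.001 -0.5 -3.308
vertex 1.492 -0.848 -3.99
vertex 1.288 -1.534 -2.574
endloop
endfacet
facet normal -0.812 -0.471 -0.345
outer loop
vertex 1.288 -1.534 -2.574
vertex 1.492 -0.848 -3.99
vertex 1.78 -1.882 -3.256
endloop
endfacet
facet normal 0.221 -0.795 0.565
outer loop
vertex 1.288 -1.534 -2.574
vertex 1.78 -1.882 -3.256
vertex 2.174 -1.337 -2.643
endloop
endfacet
facet normal -0.221 0.795 -0.565
outer loop
vertex 1.492 -0.848 -3.99
vertex 1.886 -0.303 -3.377
vertex 2.378 -0.651 -4.059
endloop
endfacet
facet normal 0.062 -0.566 -0.822
outer loop
vertex 1.492 -0.848 -3.99
vertex 2.378 -0.651 -4.059
vertex 1.78 -1.882 -3.256
endloop
endfacet
facet normal 0.062 -0.566 -0.822
outer loop
vertex 1.78 -1.882 -3.256
vertex 2.378 -0.651 -4.059
vertex 2.665 -1.685 -3.325
endloop
endfacet
facet normal 0.221 -0.795 0.565
outer loop
vertex 1.78 -1.882 -3.256
vertex 2.665 -1.685 -3.325
vertex 2.174 -1.337 -2.643
endloop
endfacet
facet normal -0.221 0.795 -0.565
outer loop
vertex 2.378 -0.651 -4.059
vertex 1.886 -0.303 -3.377
vertex 2.772 -0.106 -3.446
endloop
endfacet
facet normal 0.874 -0.096 -0.477
outer loop
vertex 2.378 -0.651 -4.059
vertex 2.772 -0.106 -3.446
vertex 2.665 -1.685 -3.325
endloop
endfacet
facet normal 0.874 -0.096 -0.477
outer loop
vertex 2.665 -1.685 -3.325
vertex 2.772 -0.106 -3.446
vertex 3.059 -1.14 -2.712
endloop
endfacet
facet normal 0.221 -0.795 0.565
outer loop
vertex 2.665 -1.685 -3.325
vertex 3.059 -1.14 -2.712
vertex 2.174 -1.337 -2.643
endloop
endfacet

endsolid


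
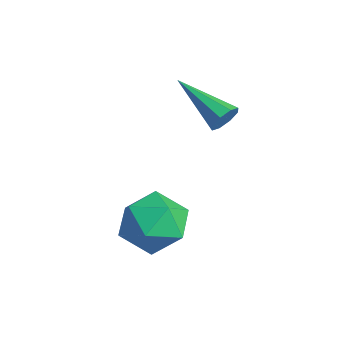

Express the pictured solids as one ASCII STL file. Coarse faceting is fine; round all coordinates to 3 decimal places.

solid 
facet normal -0.113 -0.036 0.993
outer loop
vertex -0.526 -3.547 1.712
vertex -0.102 -4.533 1.725
vertex 0.533 -3.675 1.828
endloop
endfacet
facet normal -0.008 0.636 0.772
outer loop
vertex -0.526 -3.547 1.712
vertex 0.533 -3.675 1.828
vertex 0.153 -2.903 1.188
endloop
endfacet
facet normal -0.522 0.797 0.303
outer loop
vertex -0.526 -3.547 1.712
vertex 0.153 -2.903 1.188
vertex -0.717 -3.283 0.69
endloop
endfacet
facet normal -0.945 0.226 0.235
outer loop
vertex -0.526 -3.547 1.712
vertex -0.717 -3.283 0.69
vertex -0.875 -4.291 1.022
endloop
endfacet
facet normal -0.692 -0.289 0.662
outer loop
vertex -0.526 -3.547 1.712
vertex -0.875 -4.291 1.022
vertex -0.102 -4.533 1.725
endloop
endfacet
facet normal 0.617 0.660 0.429
outer loop
vertex 0.153 -2.903 1.188
vertex 0.533 -3.675 1.828
vertex 0.995 -3.489 0.878
endloop
endfacet
facet normal 0.448 -0.426 0.786
outer loop
vertex 0.533 -3.675 1.828
vertex -0.102 -4.533 1.725
vertex 0.837 -4.497 1.21
endloop
endfacet
facet normal -0.489 -0.835 0.250
outer loop
vertex -0.102 -4.533 1.725
vertex -0.875 -4.291 1.022
vertex -0.033 -4.877 0.712
endloop
endfacet
facet normal -0.899 -0.003 -0.438
outer loop
vertex -0.875 -4.291 1.022
vertex -0.717 -3.283 0.69
vertex -0.413 -4.105 0.072
endloop
endfacet
facet normal -0.215 0.920 -0.327
outer loop
vertex -0.717 -3.283 0.69
vertex 0.153 -2.903 1.188
vertex 0.222 -3.247 0.175
endloop
endfacet
facet normal 0.945 -0.226 -0.235
outer loop
vertex 0.646 -4.233 0.188
vertex 0.995 -3.489 0.878
vertex 0.837 -4.497 1.21
endloop
endfacet
facet normal 0.522 -0.797 -0.303
outer loop
vertex 0.646 -4.233 0.188
vertex 0.837 -4.497 1.21
vertex -0.033 -4.877 0.712
endloop
endfacet
facet normal 0.008 -0.636 -0.772
outer loop
vertex 0.646 -4.233 0.188
vertex -0.033 -4.877 0.712
vertex -0.413 -4.105 0.072
endloop
endfacet
facet normal 0.113 0.036 -0.993
outer loop
vertex 0.646 -4.233 0.188
vertex -0.413 -4.105 0.072
vertex 0.222 -3.247 0.175
endloop
endfacet
facet normal 0.692 0.289 -0.662
outer loop
vertex 0.646 -4.233 0.188
vertex 0.222 -3.247 0.175
vertex 0.995 -3.489 0.878
endloop
endfacet
facet normal 0.899 0.003 0.438
outer loop
vertex 0.837 -4.497 1.21
vertex 0.995 -3.489 0.878
vertex 0.533 -3.675 1.828
endloop
endfacet
facet normal 0.215 -0.920 0.327
outer loop
vertex -0.033 -4.877 0.712
vertex 0.837 -4.497 1.21
vertex -0.102 -4.533 1.725
endloop
endfacet
facet normal -0.617 -0.660 -0.429
outer loop
vertex -0.413 -4.105 0.072
vertex -0.033 -4.877 0.712
vertex -0.875 -4.291 1.022
endloop
endfacet
facet normal -0.448 0.426 -0.786
outer loop
vertex 0.222 -3.247 0.175
vertex -0.413 -4.105 0.072
vertex -0.717 -3.283 0.69
endloop
endfacet
facet normal 0.489 0.835 -0.250
outer loop
vertex 0.995 -3.489 0.878
vertex 0.222 -3.247 0.175
vertex 0.153 -2.903 1.188
endloop
endfacet
facet normal 0.851 0.336 -0.403
outer loop
vertex -1.522 -1.117 3.259
vertex -1.8 -0.813 2.925
vertex -1.596 -0.748 3.41
endloop
endfacet
facet normal 0.271 -0.317 0.909
outer loop
vertex -1.522 -1.117 3.259
vertex -1.596 -0.748 3.41
vertex -3.46 -1.467 3.715
endloop
endfacet
facet normal 0.852 0.335 -0.403
outer loop
vertex -1.596 -0.748 3.41
vertex -1.8 -0.813 2.925
vertex -1.789 -0.417 3.277
endloop
endfacet
facet normal 0.007 0.376 0.927
outer loop
vertex -1.596 -0.748 3.41
vertex -1.789 -0.417 3.277
vertex -3.46 -1.467 3.715
endloop
endfacet
facet normal 0.851 0.336 -0.404
outer loop
vertex -1.789 -0.417 3.277
vertex -1.8 -0.813 2.925
vertex -1.989 -0.318 2.938
endloop
endfacet
facet normal -0.383 0.801 0.460
outer loop
vertex -1.789 -0.417 3.277
vertex -1.989 -0.318 2.938
vertex -3.46 -1.467 3.715
endloop
endfacet
facet normal 0.850 0.335 -0.407
outer loop
vertex -1.989 -0.318 2.938
vertex -1.8 -0.813 2.925
vertex -2.079 -0.51 2.592
endloop
endfacet
facet normal -0.670 0.709 -0.219
outer loop
vertex -1.989 -0.318 2.938
vertex -2.079 -0.51 2.592
vertex -3.46 -1.467 3.715
endloop
endfacet
facet normal 0.850 0.336 -0.406
outer loop
vertex -2.079 -0.51 2.592
vertex -1.8 -0.813 2.925
vertex -2.005 -0.879 2.441
endloop
endfacet
facet normal -0.685 0.154 -0.712
outer loop
vertex -2.079 -0.51 2.592
vertex -2.005 -0.879 2.441
vertex -3.46 -1.467 3.715
endloop
endfacet
facet normal 0.850 0.335 -0.406
outer loop
vertex -2.005 -0.879 2.441
vertex -1.8 -0.813 2.925
vertex -1.811 -1.21 2.574
endloop
endfacet
facet normal -0.421 -0.540 -0.729
outer loop
vertex -2.005 -0.879 2.441
vertex -1.811 -1.21 2.574
vertex -3.46 -1.467 3.715
endloop
endfacet
facet normal 0.851 0.335 -0.405
outer loop
vertex -1.811 -1.21 2.574
vertex -1.8 -0.813 2.925
vertex -1.611 -1.308 2.913
endloop
endfacet
facet normal -0.030 -0.965 -0.261
outer loop
vertex -1.811 -1.21 2.574
vertex -1.611 -1.308 2.913
vertex -3.46 -1.467 3.715
endloop
endfacet
facet normal 0.851 0.335 -0.404
outer loop
vertex -1.611 -1.308 2.913
vertex -1.8 -0.813 2.925
vertex -1.522 -1.117 3.259
endloop
endfacet
facet normal 0.256 -0.873 0.416
outer loop
vertex -1.611 -1.308 2.913
vertex -1.522 -1.117 3.259
vertex -3.46 -1.467 3.715
endloop
endfacet

endsolid


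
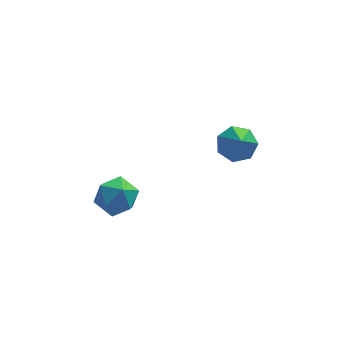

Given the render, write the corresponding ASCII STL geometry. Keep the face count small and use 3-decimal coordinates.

solid 
facet normal 0.027 0.639 -0.768
outer loop
vertex 2.146 3.717 -0.969
vertex 1.686 4.247 -0.544
vertex 2.503 4.184 -0.568
endloop
endfacet
facet normal 0.802 -0.598 -0.018
outer loop
vertex 2.146 3.717 -0.969
vertex 2.503 4.184 -0.568
vertex 1.634 2.973 0.984
endloop
endfacet
facet normal 0.027 0.640 -0.768
outer loop
vertex 2.503 4.184 -0.568
vertex 1.686 4.247 -0.544
vertex 2.245 4.698 -0.149
endloop
endfacet
facet normal 0.864 0.024 0.503
outer loop
vertex 2.503 4.184 -0.568
vertex 2.245 4.698 -0.149
vertex 1.634 2.973 0.984
endloop
endfacet
facet normal 0.027 0.640 -0.768
outer loop
vertex 2.245 4.698 -0.149
vertex 1.686 4.247 -0.544
vertex 1.566 4.872 -0.028
endloop
endfacet
facet normal 0.269 0.460 0.846
outer loop
vertex 2.245 4.698 -0.149
vertex 1.566 4.872 -0.028
vertex 1.634 2.973 0.984
endloop
endfacet
facet normal 0.026 0.639 -0.768
outer loop
vertex 1.566 4.872 -0.028
vertex 1.686 4.247 -0.544
vertex 0.977 4.575 -0.295
endloop
endfacet
facet normal -0.535 0.382 0.754
outer loop
vertex 1.566 4.872 -0.028
vertex 0.977 4.575 -0.295
vertex 1.634 2.973 0.984
endloop
endfacet
facet normal 0.026 0.640 -0.768
outer loop
vertex 0.977 4.575 -0.295
vertex 1.686 4.247 -0.544
vertex 0.922 4.031 -0.75
endloop
endfacet
facet normal -0.943 -0.151 0.295
outer loop
vertex 0.977 4.575 -0.295
vertex 0.922 4.031 -0.75
vertex 1.634 2.973 0.984
endloop
endfacet
facet normal 0.026 0.639 -0.768
outer loop
vertex 0.922 4.031 -0.75
vertex 1.686 4.247 -0.544
vertex 1.442 3.649 -1.05
endloop
endfacet
facet normal -0.649 -0.738 -0.184
outer loop
vertex 0.922 4.031 -0.75
vertex 1.442 3.649 -1.05
vertex 1.634 2.973 0.984
endloop
endfacet
facet normal 0.027 0.639 -0.768
outer loop
vertex 1.442 3.649 -1.05
vertex 1.686 4.247 -0.544
vertex 2.146 3.717 -0.969
endloop
endfacet
facet normal 0.128 -0.938 -0.324
outer loop
vertex 1.442 3.649 -1.05
vertex 2.146 3.717 -0.969
vertex 1.634 2.973 0.984
endloop
endfacet
facet normal -0.378 0.681 0.627
outer loop
vertex -3.451 4.65 -2.917
vertex -3.6 3.967 -2.265
vertex -2.77 4.441 -2.279
endloop
endfacet
facet normal 0.112 0.974 0.199
outer loop
vertex -3.451 4.65 -2.917
vertex -2.77 4.441 -2.279
vertex -2.536 4.601 -3.193
endloop
endfacet
facet normal -0.097 0.874 -0.476
outer loop
vertex -3.451 4.65 -2.917
vertex -2.536 4.601 -3.193
vertex -3.222 4.225 -3.744
endloop
endfacet
facet normal -0.716 0.520 -0.466
outer loop
vertex -3.451 4.65 -2.917
vertex -3.222 4.225 -3.744
vertex -3.88 3.833 -3.17
endloop
endfacet
facet normal -0.890 0.401 0.216
outer loop
vertex -3.451 4.65 -2.917
vertex -3.88 3.833 -3.17
vertex -3.6 3.967 -2.265
endloop
endfacet
facet normal 0.725 0.622 0.295
outer loop
vertex -2.536 4.601 -3.193
vertex -2.77 4.441 -2.279
vertex -2.12 3.887 -2.71
endloop
endfacet
facet normal -0.069 0.150 0.986
outer loop
vertex -2.77 4.441 -2.279
vertex -3.6 3.967 -2.265
vertex -2.778 3.495 -2.136
endloop
endfacet
facet normal -0.896 -0.304 0.322
outer loop
vertex -3.6 3.967 -2.265
vertex -3.88 3.833 -3.17
vertex -3.464 3.119 -2.687
endloop
endfacet
facet normal -0.614 -0.113 -0.781
outer loop
vertex -3.88 3.833 -3.17
vertex -3.222 4.225 -3.744
vertex -3.23 3.279 -3.601
endloop
endfacet
facet normal 0.389 0.460 -0.798
outer loop
vertex -3.222 4.225 -3.744
vertex -2.536 4.601 -3.193
vertex -2.4 3.753 -3.615
endloop
endfacet
facet normal 0.716 -0.520 0.466
outer loop
vertex -2.549 3.07 -2.963
vertex -2.12 3.887 -2.71
vertex -2.778 3.495 -2.136
endloop
endfacet
facet normal 0.097 -0.874 0.476
outer loop
vertex -2.549 3.07 -2.963
vertex -2.778 3.495 -2.136
vertex -3.464 3.119 -2.687
endloop
endfacet
facet normal -0.112 -0.974 -0.199
outer loop
vertex -2.549 3.07 -2.963
vertex -3.464 3.119 -2.687
vertex -3.23 3.279 -3.601
endloop
endfacet
facet normal 0.378 -0.681 -0.627
outer loop
vertex -2.549 3.07 -2.963
vertex -3.23 3.279 -3.601
vertex -2.4 3.753 -3.615
endloop
endfacet
facet normal 0.890 -0.401 -0.216
outer loop
vertex -2.549 3.07 -2.963
vertex -2.4 3.753 -3.615
vertex -2.12 3.887 -2.71
endloop
endfacet
facet normal 0.614 0.113 0.781
outer loop
vertex -2.778 3.495 -2.136
vertex -2.12 3.887 -2.71
vertex -2.77 4.441 -2.279
endloop
endfacet
facet normal -0.389 -0.460 0.798
outer loop
vertex -3.464 3.119 -2.687
vertex -2.778 3.495 -2.136
vertex -3.6 3.967 -2.265
endloop
endfacet
facet normal -0.725 -0.622 -0.295
outer loop
vertex -3.23 3.279 -3.601
vertex -3.464 3.119 -2.687
vertex -3.88 3.833 -3.17
endloop
endfacet
facet normal 0.069 -0.150 -0.986
outer loop
vertex -2.4 3.753 -3.615
vertex -3.23 3.279 -3.601
vertex -3.222 4.225 -3.744
endloop
endfacet
facet normal 0.896 0.304 -0.322
outer loop
vertex -2.12 3.887 -2.71
vertex -2.4 3.753 -3.615
vertex -2.536 4.601 -3.193
endloop
endfacet

endsolid


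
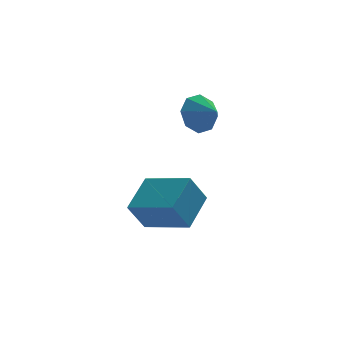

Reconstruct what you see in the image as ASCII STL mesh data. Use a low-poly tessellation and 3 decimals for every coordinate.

solid 
facet normal -0.519 0.778 -0.354
outer loop
vertex 2.896 -1.631 2.293
vertex 2.405 -1.573 3.14
vertex 3.232 -1.181 2.79
endloop
endfacet
facet normal 0.889 -0.378 -0.259
outer loop
vertex 2.896 -1.631 2.293
vertex 3.232 -1.181 2.79
vertex 2.935 -2.367 3.5
endloop
endfacet
facet normal -0.519 0.778 -0.354
outer loop
vertex 3.232 -1.181 2.79
vertex 2.405 -1.573 3.14
vertex 3.085 -0.96 3.491
endloop
endfacet
facet normal 0.967 -0.102 0.235
outer loop
vertex 3.232 -1.181 2.79
vertex 3.085 -0.96 3.491
vertex 2.935 -2.367 3.5
endloop
endfacet
facet normal -0.519 0.778 -0.353
outer loop
vertex 3.085 -0.96 3.491
vertex 2.405 -1.573 3.14
vertex 2.539 -1.099 3.987
endloop
endfacet
facet normal 0.680 -0.068 0.730
outer loop
vertex 3.085 -0.96 3.491
vertex 2.539 -1.099 3.987
vertex 2.935 -2.367 3.5
endloop
endfacet
facet normal -0.518 0.779 -0.354
outer loop
vertex 2.539 -1.099 3.987
vertex 2.405 -1.573 3.14
vertex 1.915 -1.515 3.986
endloop
endfacet
facet normal 0.197 -0.297 0.934
outer loop
vertex 2.539 -1.099 3.987
vertex 1.915 -1.515 3.986
vertex 2.935 -2.367 3.5
endloop
endfacet
facet normal -0.519 0.778 -0.354
outer loop
vertex 1.915 -1.515 3.986
vertex 2.405 -1.573 3.14
vertex 1.578 -1.965 3.49
endloop
endfacet
facet normal -0.199 -0.655 0.729
outer loop
vertex 1.915 -1.515 3.986
vertex 1.578 -1.965 3.49
vertex 2.935 -2.367 3.5
endloop
endfacet
facet normal -0.519 0.778 -0.354
outer loop
vertex 1.578 -1.965 3.49
vertex 2.405 -1.573 3.14
vertex 1.726 -2.186 2.788
endloop
endfacet
facet normal -0.278 -0.932 0.235
outer loop
vertex 1.578 -1.965 3.49
vertex 1.726 -2.186 2.788
vertex 2.935 -2.367 3.5
endloop
endfacet
facet normal -0.519 0.778 -0.353
outer loop
vertex 1.726 -2.186 2.788
vertex 2.405 -1.573 3.14
vertex 2.272 -2.047 2.292
endloop
endfacet
facet normal 0.009 -0.965 -0.261
outer loop
vertex 1.726 -2.186 2.788
vertex 2.272 -2.047 2.292
vertex 2.935 -2.367 3.5
endloop
endfacet
facet normal -0.518 0.778 -0.354
outer loop
vertex 2.272 -2.047 2.292
vertex 2.405 -1.573 3.14
vertex 2.896 -1.631 2.293
endloop
endfacet
facet normal 0.492 -0.736 -0.465
outer loop
vertex 2.272 -2.047 2.292
vertex 2.896 -1.631 2.293
vertex 2.935 -2.367 3.5
endloop
endfacet
facet normal -0.489 -0.214 0.846
outer loop
vertex 1.785 -2.778 0.226
vertex 0.309 -1.37 -0.27
vertex 0.814 -4.113 -0.673
endloop
endfacet
facet normal 0.703 -0.671 0.236
outer loop
vertex 1.551 -3.79 -1.95
vertex 1.785 -2.778 0.226
vertex 0.814 -4.113 -0.673
endloop
endfacet
facet normal -0.488 -0.214 0.846
outer loop
vertex 0.814 -4.113 -0.673
vertex 0.309 -1.37 -0.27
vertex -0.663 -2.705 -1.169
endloop
endfacet
facet normal -0.517 -0.710 -0.478
outer loop
vertex -0.663 -2.705 -1.169
vertex 1.551 -3.79 -1.95
vertex 0.814 -4.113 -0.673
endloop
endfacet
facet normal 0.517 0.710 0.478
outer loop
vertex 1.785 -2.778 0.226
vertex 1.046 -1.047 -1.547
vertex 0.309 -1.37 -0.27
endloop
endfacet
facet normal 0.703 -0.671 0.236
outer loop
vertex 2.523 -2.455 -1.051
vertex 1.785 -2.778 0.226
vertex 1.551 -3.79 -1.95
endloop
endfacet
facet normal 0.517 0.710 0.478
outer loop
vertex 2.523 -2.455 -1.051
vertex 1.046 -1.047 -1.547
vertex 1.785 -2.778 0.226
endloop
endfacet
facet normal -0.703 0.671 -0.236
outer loop
vertex 0.309 -1.37 -0.27
vertex 1.046 -1.047 -1.547
vertex -0.663 -2.705 -1.169
endloop
endfacet
facet normal -0.517 -0.710 -0.478
outer loop
vertex 0.075 -2.382 -2.446
vertex 1.551 -3.79 -1.95
vertex -0.663 -2.705 -1.169
endloop
endfacet
facet normal -0.703 0.671 -0.237
outer loop
vertex -0.663 -2.705 -1.169
vertex 1.046 -1.047 -1.547
vertex 0.075 -2.382 -2.446
endloop
endfacet
facet normal 0.488 0.214 -0.846
outer loop
vertex 0.075 -2.382 -2.446
vertex 2.523 -2.455 -1.051
vertex 1.551 -3.79 -1.95
endloop
endfacet
facet normal 0.488 0.214 -0.846
outer loop
vertex 1.046 -1.047 -1.547
vertex 2.523 -2.455 -1.051
vertex 0.075 -2.382 -2.446
endloop
endfacet

endsolid


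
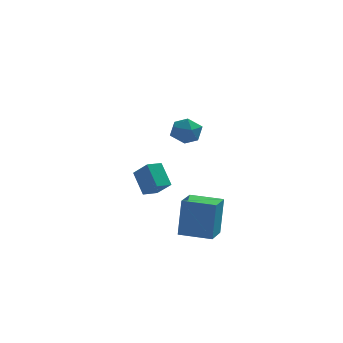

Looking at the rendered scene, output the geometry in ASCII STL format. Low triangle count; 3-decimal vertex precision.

solid 
facet normal -0.977 0.207 0.053
outer loop
vertex 0.125 -2.054 -0.806
vertex 0.397 -0.73 -0.951
vertex -0.029 -2.25 -2.881
endloop
endfacet
facet normal -0.200 -0.974 0.107
outer loop
vertex 1.583 -2.59 -2.969
vertex 0.125 -2.054 -0.806
vertex -0.029 -2.25 -2.881
endloop
endfacet
facet normal -0.977 0.206 0.053
outer loop
vertex -0.029 -2.25 -2.881
vertex 0.397 -0.73 -0.951
vertex 0.243 -0.925 -3.026
endloop
endfacet
facet normal -0.074 -0.093 -0.993
outer loop
vertex 0.243 -0.925 -3.026
vertex 1.583 -2.59 -2.969
vertex -0.029 -2.25 -2.881
endloop
endfacet
facet normal 0.074 0.094 0.993
outer loop
vertex 0.125 -2.054 -0.806
vertex 2.009 -1.07 -1.039
vertex 0.397 -0.73 -0.951
endloop
endfacet
facet normal -0.200 -0.974 0.106
outer loop
vertex 1.737 -2.395 -0.894
vertex 0.125 -2.054 -0.806
vertex 1.583 -2.59 -2.969
endloop
endfacet
facet normal 0.074 0.093 0.993
outer loop
vertex 1.737 -2.395 -0.894
vertex 2.009 -1.07 -1.039
vertex 0.125 -2.054 -0.806
endloop
endfacet
facet normal 0.200 0.974 -0.106
outer loop
vertex 0.397 -0.73 -0.951
vertex 2.009 -1.07 -1.039
vertex 0.243 -0.925 -3.026
endloop
endfacet
facet normal -0.074 -0.094 -0.993
outer loop
vertex 1.855 -1.266 -3.114
vertex 1.583 -2.59 -2.969
vertex 0.243 -0.925 -3.026
endloop
endfacet
facet normal 0.200 0.974 -0.107
outer loop
vertex 0.243 -0.925 -3.026
vertex 2.009 -1.07 -1.039
vertex 1.855 -1.266 -3.114
endloop
endfacet
facet normal 0.977 -0.207 -0.053
outer loop
vertex 1.855 -1.266 -3.114
vertex 1.737 -2.395 -0.894
vertex 1.583 -2.59 -2.969
endloop
endfacet
facet normal 0.977 -0.206 -0.053
outer loop
vertex 2.009 -1.07 -1.039
vertex 1.737 -2.395 -0.894
vertex 1.855 -1.266 -3.114
endloop
endfacet
facet normal -0.845 0.528 -0.084
outer loop
vertex 0.109 -2.198 3.586
vertex -0.326 -2.893 3.598
vertex -0.154 -2.506 4.3
endloop
endfacet
facet normal -0.344 0.902 0.262
outer loop
vertex 0.109 -2.198 3.586
vertex -0.154 -2.506 4.3
vertex 0.604 -2.199 4.24
endloop
endfacet
facet normal 0.223 0.960 -0.168
outer loop
vertex 0.109 -2.198 3.586
vertex 0.604 -2.199 4.24
vertex 0.901 -2.397 3.502
endloop
endfacet
facet normal 0.074 0.623 -0.779
outer loop
vertex 0.109 -2.198 3.586
vertex 0.901 -2.397 3.502
vertex 0.326 -2.826 3.104
endloop
endfacet
facet normal -0.587 0.355 -0.727
outer loop
vertex 0.109 -2.198 3.586
vertex 0.326 -2.826 3.104
vertex -0.326 -2.893 3.598
endloop
endfacet
facet normal -0.148 0.528 0.836
outer loop
vertex 0.604 -2.199 4.24
vertex -0.154 -2.506 4.3
vertex 0.474 -2.894 4.656
endloop
endfacet
facet normal -0.958 -0.076 0.277
outer loop
vertex -0.154 -2.506 4.3
vertex -0.326 -2.893 3.598
vertex -0.101 -3.323 4.258
endloop
endfacet
facet normal -0.541 -0.355 -0.762
outer loop
vertex -0.326 -2.893 3.598
vertex 0.326 -2.826 3.104
vertex 0.196 -3.521 3.52
endloop
endfacet
facet normal 0.528 0.078 -0.846
outer loop
vertex 0.326 -2.826 3.104
vertex 0.901 -2.397 3.502
vertex 0.954 -3.214 3.46
endloop
endfacet
facet normal 0.770 0.622 0.143
outer loop
vertex 0.901 -2.397 3.502
vertex 0.604 -2.199 4.24
vertex 1.126 -2.827 4.162
endloop
endfacet
facet normal -0.074 -0.623 0.779
outer loop
vertex 0.691 -3.522 4.174
vertex 0.474 -2.894 4.656
vertex -0.101 -3.323 4.258
endloop
endfacet
facet normal -0.223 -0.960 0.168
outer loop
vertex 0.691 -3.522 4.174
vertex -0.101 -3.323 4.258
vertex 0.196 -3.521 3.52
endloop
endfacet
facet normal 0.344 -0.902 -0.262
outer loop
vertex 0.691 -3.522 4.174
vertex 0.196 -3.521 3.52
vertex 0.954 -3.214 3.46
endloop
endfacet
facet normal 0.845 -0.528 0.084
outer loop
vertex 0.691 -3.522 4.174
vertex 0.954 -3.214 3.46
vertex 1.126 -2.827 4.162
endloop
endfacet
facet normal 0.587 -0.355 0.727
outer loop
vertex 0.691 -3.522 4.174
vertex 1.126 -2.827 4.162
vertex 0.474 -2.894 4.656
endloop
endfacet
facet normal -0.528 -0.078 0.846
outer loop
vertex -0.101 -3.323 4.258
vertex 0.474 -2.894 4.656
vertex -0.154 -2.506 4.3
endloop
endfacet
facet normal -0.770 -0.622 -0.143
outer loop
vertex 0.196 -3.521 3.52
vertex -0.101 -3.323 4.258
vertex -0.326 -2.893 3.598
endloop
endfacet
facet normal 0.148 -0.528 -0.836
outer loop
vertex 0.954 -3.214 3.46
vertex 0.196 -3.521 3.52
vertex 0.326 -2.826 3.104
endloop
endfacet
facet normal 0.958 0.076 -0.277
outer loop
vertex 1.126 -2.827 4.162
vertex 0.954 -3.214 3.46
vertex 0.901 -2.397 3.502
endloop
endfacet
facet normal 0.541 0.355 0.762
outer loop
vertex 0.474 -2.894 4.656
vertex 1.126 -2.827 4.162
vertex 0.604 -2.199 4.24
endloop
endfacet
facet normal -0.723 -0.679 0.128
outer loop
vertex -1.776 1.128 0.225
vertex -2.513 1.758 -0.595
vertex -1.229 0.338 -0.874
endloop
endfacet
facet normal 0.581 -0.496 0.646
outer loop
vertex -0.607 0.922 -0.985
vertex -1.776 1.128 0.225
vertex -1.229 0.338 -0.874
endloop
endfacet
facet normal -0.723 -0.679 0.128
outer loop
vertex -1.229 0.338 -0.874
vertex -2.513 1.758 -0.595
vertex -1.966 0.968 -1.694
endloop
endfacet
facet normal 0.374 -0.542 -0.753
outer loop
vertex -1.966 0.968 -1.694
vertex -0.607 0.922 -0.985
vertex -1.229 0.338 -0.874
endloop
endfacet
facet normal -0.374 0.542 0.753
outer loop
vertex -1.776 1.128 0.225
vertex -1.891 2.342 -0.706
vertex -2.513 1.758 -0.595
endloop
endfacet
facet normal 0.581 -0.496 0.646
outer loop
vertex -1.154 1.712 0.114
vertex -1.776 1.128 0.225
vertex -0.607 0.922 -0.985
endloop
endfacet
facet normal -0.374 0.542 0.753
outer loop
vertex -1.154 1.712 0.114
vertex -1.891 2.342 -0.706
vertex -1.776 1.128 0.225
endloop
endfacet
facet normal -0.581 0.496 -0.646
outer loop
vertex -2.513 1.758 -0.595
vertex -1.891 2.342 -0.706
vertex -1.966 0.968 -1.694
endloop
endfacet
facet normal 0.374 -0.542 -0.753
outer loop
vertex -1.344 1.552 -1.805
vertex -0.607 0.922 -0.985
vertex -1.966 0.968 -1.694
endloop
endfacet
facet normal -0.581 0.496 -0.646
outer loop
vertex -1.966 0.968 -1.694
vertex -1.891 2.342 -0.706
vertex -1.344 1.552 -1.805
endloop
endfacet
facet normal 0.723 0.679 -0.128
outer loop
vertex -1.344 1.552 -1.805
vertex -1.154 1.712 0.114
vertex -0.607 0.922 -0.985
endloop
endfacet
facet normal 0.723 0.679 -0.128
outer loop
vertex -1.891 2.342 -0.706
vertex -1.154 1.712 0.114
vertex -1.344 1.552 -1.805
endloop
endfacet

endsolid


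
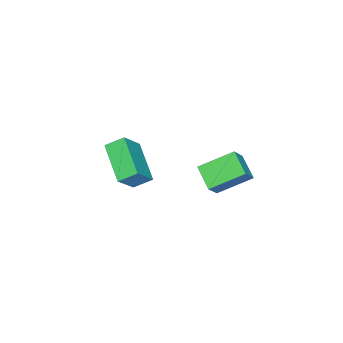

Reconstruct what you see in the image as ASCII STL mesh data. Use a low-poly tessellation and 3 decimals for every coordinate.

solid 
facet normal -0.634 0.124 -0.763
outer loop
vertex -5.18 -3.934 -1.236
vertex -3.954 -2.585 -2.035
vertex -4.731 -4.629 -1.722
endloop
endfacet
facet normal -0.616 -0.678 0.401
outer loop
vertex -3.786 -4.815 -0.585
vertex -5.18 -3.934 -1.236
vertex -4.731 -4.629 -1.722
endloop
endfacet
facet normal -0.634 0.124 -0.763
outer loop
vertex -4.731 -4.629 -1.722
vertex -3.954 -2.585 -2.035
vertex -3.505 -3.281 -2.521
endloop
endfacet
facet normal 0.467 -0.725 -0.507
outer loop
vertex -3.505 -3.281 -2.521
vertex -3.786 -4.815 -0.585
vertex -4.731 -4.629 -1.722
endloop
endfacet
facet normal -0.467 0.725 0.507
outer loop
vertex -5.18 -3.934 -1.236
vertex -3.009 -2.771 -0.898
vertex -3.954 -2.585 -2.035
endloop
endfacet
facet normal -0.616 -0.678 0.402
outer loop
vertex -4.235 -4.119 -0.099
vertex -5.18 -3.934 -1.236
vertex -3.786 -4.815 -0.585
endloop
endfacet
facet normal -0.467 0.725 0.506
outer loop
vertex -4.235 -4.119 -0.099
vertex -3.009 -2.771 -0.898
vertex -5.18 -3.934 -1.236
endloop
endfacet
facet normal 0.616 0.678 -0.401
outer loop
vertex -3.954 -2.585 -2.035
vertex -3.009 -2.771 -0.898
vertex -3.505 -3.281 -2.521
endloop
endfacet
facet normal 0.467 -0.725 -0.506
outer loop
vertex -2.56 -3.466 -1.384
vertex -3.786 -4.815 -0.585
vertex -3.505 -3.281 -2.521
endloop
endfacet
facet normal 0.616 0.678 -0.401
outer loop
vertex -3.505 -3.281 -2.521
vertex -3.009 -2.771 -0.898
vertex -2.56 -3.466 -1.384
endloop
endfacet
facet normal 0.634 -0.124 0.763
outer loop
vertex -2.56 -3.466 -1.384
vertex -4.235 -4.119 -0.099
vertex -3.786 -4.815 -0.585
endloop
endfacet
facet normal 0.634 -0.124 0.763
outer loop
vertex -3.009 -2.771 -0.898
vertex -4.235 -4.119 -0.099
vertex -2.56 -3.466 -1.384
endloop
endfacet
facet normal -0.555 0.695 0.457
outer loop
vertex -3.895 1.211 1.68
vertex -3.247 2.067 1.166
vertex -4.606 1.221 0.801
endloop
endfacet
facet normal -0.545 -0.719 0.432
outer loop
vertex -3.673 0.053 0.034
vertex -3.895 1.211 1.68
vertex -4.606 1.221 0.801
endloop
endfacet
facet normal -0.555 0.695 0.456
outer loop
vertex -4.606 1.221 0.801
vertex -3.247 2.067 1.166
vertex -3.957 2.077 0.287
endloop
endfacet
facet normal -0.628 0.009 -0.778
outer loop
vertex -3.957 2.077 0.287
vertex -3.673 0.053 0.034
vertex -4.606 1.221 0.801
endloop
endfacet
facet normal 0.628 -0.009 0.778
outer loop
vertex -3.895 1.211 1.68
vertex -2.314 0.899 0.399
vertex -3.247 2.067 1.166
endloop
endfacet
facet normal -0.545 -0.719 0.432
outer loop
vertex -2.963 0.043 0.913
vertex -3.895 1.211 1.68
vertex -3.673 0.053 0.034
endloop
endfacet
facet normal 0.628 -0.009 0.778
outer loop
vertex -2.963 0.043 0.913
vertex -2.314 0.899 0.399
vertex -3.895 1.211 1.68
endloop
endfacet
facet normal 0.545 0.719 -0.432
outer loop
vertex -3.247 2.067 1.166
vertex -2.314 0.899 0.399
vertex -3.957 2.077 0.287
endloop
endfacet
facet normal -0.629 0.009 -0.778
outer loop
vertex -3.025 0.909 -0.48
vertex -3.673 0.053 0.034
vertex -3.957 2.077 0.287
endloop
endfacet
facet normal 0.545 0.719 -0.432
outer loop
vertex -3.957 2.077 0.287
vertex -2.314 0.899 0.399
vertex -3.025 0.909 -0.48
endloop
endfacet
facet normal 0.556 -0.695 -0.457
outer loop
vertex -3.025 0.909 -0.48
vertex -2.963 0.043 0.913
vertex -3.673 0.053 0.034
endloop
endfacet
facet normal 0.555 -0.695 -0.457
outer loop
vertex -2.314 0.899 0.399
vertex -2.963 0.043 0.913
vertex -3.025 0.909 -0.48
endloop
endfacet

endsolid
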